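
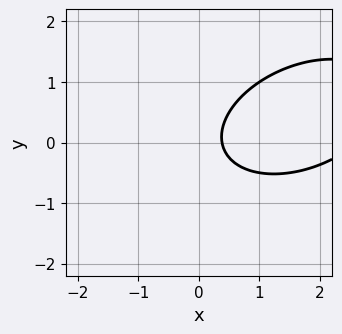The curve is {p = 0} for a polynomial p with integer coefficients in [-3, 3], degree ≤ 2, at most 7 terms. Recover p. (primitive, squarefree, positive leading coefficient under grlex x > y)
x^2 - x*y + 2*y^2 - 3*x + 1

Degree: no degree-1 curve has this shape, so deg p = 2.
Checking where it meets the axes: the curve avoids every integer y-axis point in the box.
The integer polynomial consistent with all of this is the stated p.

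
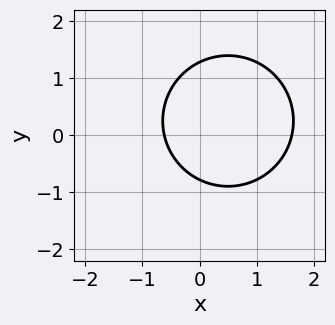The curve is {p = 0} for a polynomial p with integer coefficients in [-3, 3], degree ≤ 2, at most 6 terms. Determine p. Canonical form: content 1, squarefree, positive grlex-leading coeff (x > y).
First, degree: no degree-1 curve has this shape, so deg p = 2.
Finally, the integer polynomial consistent with all of this is the stated p.

2*x^2 + 2*y^2 - 2*x - y - 2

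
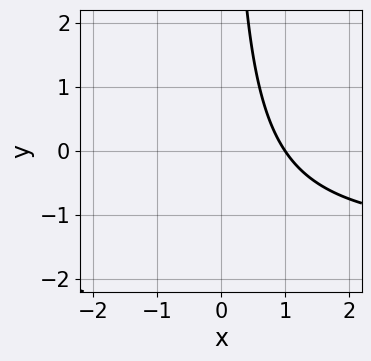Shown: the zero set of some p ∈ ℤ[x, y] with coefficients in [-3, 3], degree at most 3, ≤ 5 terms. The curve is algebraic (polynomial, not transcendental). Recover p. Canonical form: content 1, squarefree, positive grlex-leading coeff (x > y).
2*x*y + 3*x - 3

Degree: a generic line meets the curve in up to 2 points, so deg p = 2.
Reading off the gridlines: the curve avoids every integer y-axis point in the box; it meets the x-axis at x = 1 (among the integer gridlines).
Assembling these constraints gives the stated polynomial.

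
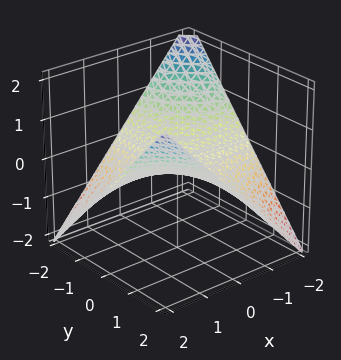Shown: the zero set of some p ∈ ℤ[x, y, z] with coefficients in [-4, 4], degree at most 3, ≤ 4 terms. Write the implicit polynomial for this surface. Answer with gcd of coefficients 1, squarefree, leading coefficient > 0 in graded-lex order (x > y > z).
1. The degree is 2 — a saddle surface; a quadric.
2. Checking where it meets the axes: every point of the y-axis in the box is on the surface; it meets the z-axis at z = 0 (among the integer gridlines).
3. These observations pin down the coefficients. Check: (-2, 0, 0) on the x-axis lies on the surface, and p(-2, 0, 0) = 0. ✓

x*y - 2*z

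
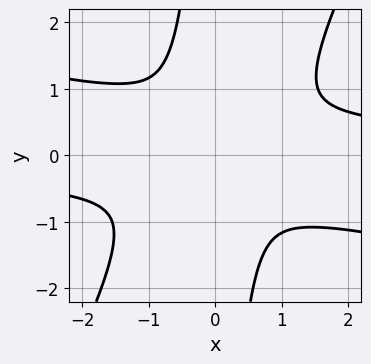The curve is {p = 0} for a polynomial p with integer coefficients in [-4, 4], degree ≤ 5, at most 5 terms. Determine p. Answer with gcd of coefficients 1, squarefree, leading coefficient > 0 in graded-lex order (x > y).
x^3*y + 3*x^2*y^2 - 2*x*y^3 - 2*x^2 - 3*y^2

1. Degree: a generic line meets the curve in up to 4 points, so deg p = 4.
2. Putting this together gives p.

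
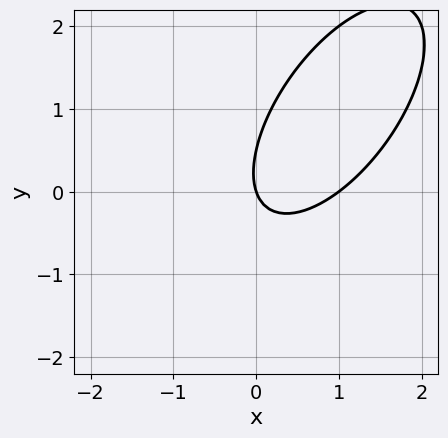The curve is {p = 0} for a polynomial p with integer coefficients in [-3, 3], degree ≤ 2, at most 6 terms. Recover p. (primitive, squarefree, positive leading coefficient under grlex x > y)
3*x^2 - 3*x*y + 2*y^2 - 3*x - y

1. Degree: a generic line meets the curve in up to 2 points, so deg p = 2.
2. Checking where it meets the axes: the x-axis gridline crossings are at x ∈ {0, 1}; it meets the y-axis at y = 0 (among the integer gridlines).
3. Assembling these constraints gives the stated polynomial.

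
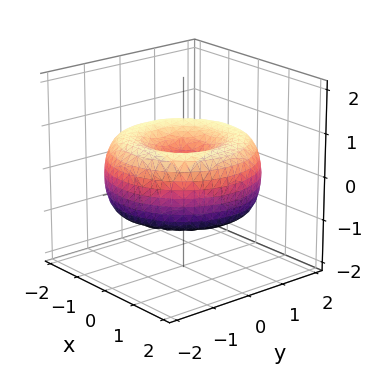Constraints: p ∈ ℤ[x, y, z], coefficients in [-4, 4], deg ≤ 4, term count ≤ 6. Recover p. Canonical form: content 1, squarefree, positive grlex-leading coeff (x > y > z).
1. deg p = 4. A generic line meets the surface in up to 4 points.
2. By symmetry, the z-axis is an axis of rotation, so x and y enter only as x² + y².
3. Against the integer gridlines: it crosses the x-axis at the gridline x = 0; a circular section at z = 0 has radius between 1 and 2.
4. Putting this together gives p.

x^4 + 2*x^2*y^2 + y^4 - 3*x^2 - 3*y^2 + 3*z^2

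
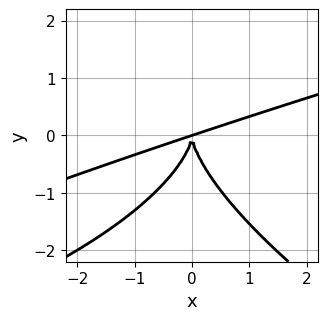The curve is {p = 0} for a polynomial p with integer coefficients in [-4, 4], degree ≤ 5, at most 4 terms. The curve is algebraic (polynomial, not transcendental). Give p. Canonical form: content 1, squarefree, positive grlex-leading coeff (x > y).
y^4 - x^3 + 3*x^2*y

deg p = 4. A generic line meets the curve in up to 4 points.
Observable constraints: it crosses the x-axis at the gridline x = 0; one y-axis crossing is at y = 0.
The integer polynomial consistent with all of this is the stated p.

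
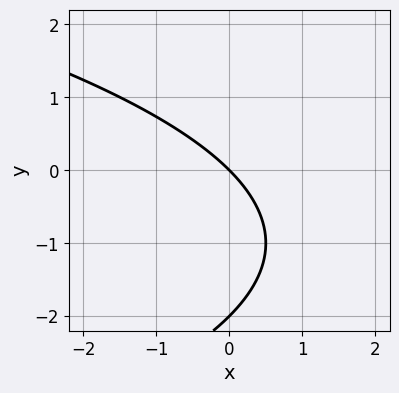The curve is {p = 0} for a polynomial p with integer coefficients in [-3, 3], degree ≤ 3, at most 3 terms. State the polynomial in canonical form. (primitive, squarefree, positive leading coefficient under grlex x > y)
First, degree: the shape is more complex than any degree-1 curve, so deg p = 2.
Next, reading off the gridlines: one x-axis crossing is at x = 0; the y-axis gridline crossings are at y ∈ {-2, 0}.
Finally, these observations pin down the coefficients.

y^2 + 2*x + 2*y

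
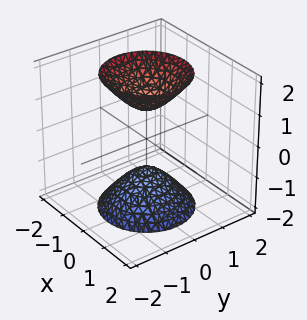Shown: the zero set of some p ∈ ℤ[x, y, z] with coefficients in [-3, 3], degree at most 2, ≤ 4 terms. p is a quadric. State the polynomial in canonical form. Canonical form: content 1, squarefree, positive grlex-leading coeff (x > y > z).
2*x^2 + 2*y^2 - z^2 + 1

(a) I count 2 distinct pieces. They look like related sheets of one shape, so recover p as a whole.
(b) deg p = 2. Two separate bowl-shaped sheets opening away from each other; a quadric.
(c) By symmetry, every cross-section ⟂ z is a circle, so x, y appear only via x² + y²; the z ↦ −z reflection is a symmetry, so z appears only in even powers.
(d) Observable constraints: it misses every integer gridline on the y-axis; the surface avoids every integer x-axis point in the box; a circular section at z = -2 has radius between 1 and 2; the z-axis gridline crossings are at z ∈ {-1, 1}.
(e) Matching integer coefficients to the picture gives p.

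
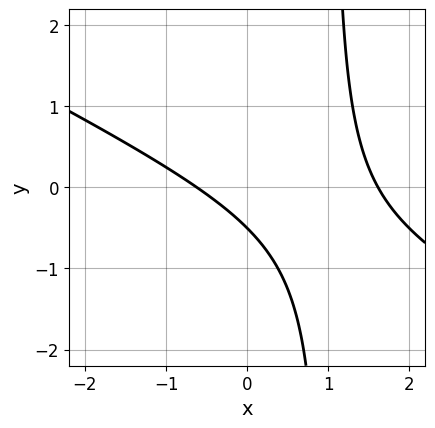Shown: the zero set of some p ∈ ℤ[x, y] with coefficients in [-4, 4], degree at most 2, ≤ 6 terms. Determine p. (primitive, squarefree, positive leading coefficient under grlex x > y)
x^2 + 2*x*y - x - 2*y - 1

(a) The degree is 2 — the shape is more complex than any degree-1 curve.
(b) Solving for integer coefficients yields p as stated.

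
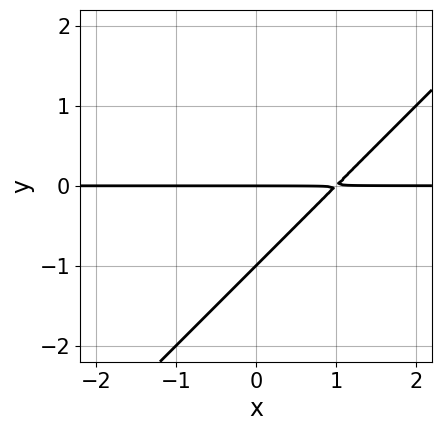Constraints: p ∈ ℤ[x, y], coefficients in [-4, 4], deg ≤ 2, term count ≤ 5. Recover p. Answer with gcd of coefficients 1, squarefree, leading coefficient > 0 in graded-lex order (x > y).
x*y - y^2 - y

First, degree: the shape is more complex than any degree-1 curve, so deg p = 2.
Then, from the axis intercepts and sections: the y-axis gridline crossings are at y ∈ {-1, 0}; the visible x-axis segment lies entirely on the curve.
Finally, together with the visible shape, these determine p as stated.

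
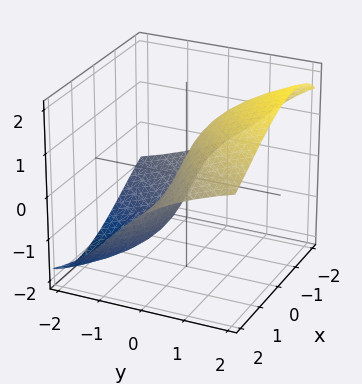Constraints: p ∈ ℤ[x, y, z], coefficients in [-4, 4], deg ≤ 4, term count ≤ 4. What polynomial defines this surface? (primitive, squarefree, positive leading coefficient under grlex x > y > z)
x^2*z + x*z^2 + z^3 - 3*y

First, deg p = 3.
Next, from the axis intercepts and sections: it meets the y-axis at y = 0 (among the integer gridlines); the visible x-axis segment lies entirely on the surface; it meets the z-axis at z = 0 (among the integer gridlines).
Finally, assembling these constraints gives the stated polynomial.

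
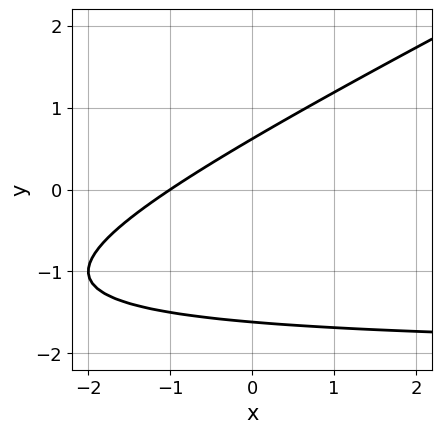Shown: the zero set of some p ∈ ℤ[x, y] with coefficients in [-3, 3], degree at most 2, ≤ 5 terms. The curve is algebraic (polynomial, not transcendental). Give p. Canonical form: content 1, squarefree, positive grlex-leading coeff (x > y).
x*y - 2*y^2 + 2*x - 2*y + 2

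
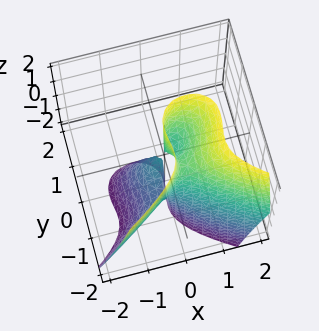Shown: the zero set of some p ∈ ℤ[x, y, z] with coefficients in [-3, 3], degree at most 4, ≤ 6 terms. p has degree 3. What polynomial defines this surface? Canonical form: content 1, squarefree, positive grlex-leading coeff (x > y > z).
2*y^3 + 3*x^2 - 2*x*z + 2*y^2

(a) The degree is 3 — the shape is more complex than any degree-2 surface.
(b) Observable constraints: the visible z-axis segment lies entirely on the surface; one y-axis crossing is at y = -1.
(c) Fitting integer coefficients to these (and the overall shape) gives p.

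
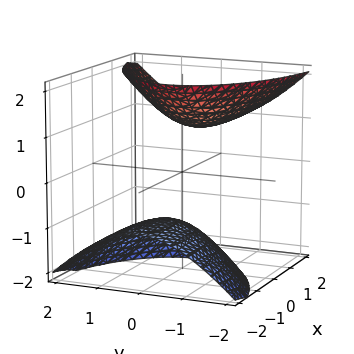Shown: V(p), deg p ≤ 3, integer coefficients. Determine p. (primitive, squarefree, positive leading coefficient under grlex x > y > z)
x^2 - 3*x*z + 3*y^2 - 2*z^2 + 3

(a) The picture has 2 separate pieces. Treating them together as one polynomial.
(b) The degree is 2 — the shape is more complex than any degree-1 surface.
(c) Against the integer gridlines: it misses every integer gridline on the y-axis; it misses every integer gridline on the x-axis.
(d) Putting this together gives p.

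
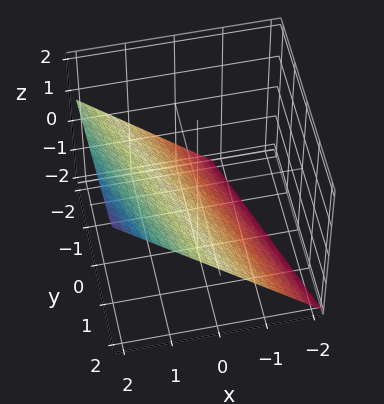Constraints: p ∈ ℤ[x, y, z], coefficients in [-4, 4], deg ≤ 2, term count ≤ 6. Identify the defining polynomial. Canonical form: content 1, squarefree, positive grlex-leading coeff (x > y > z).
3*x + y - 3*z - 2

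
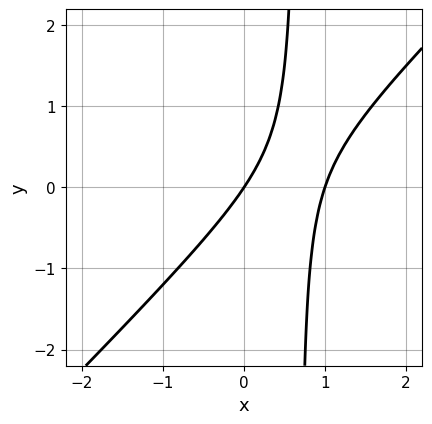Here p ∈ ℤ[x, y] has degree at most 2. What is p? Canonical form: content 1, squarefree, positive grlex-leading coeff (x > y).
3*x^2 - 3*x*y - 3*x + 2*y

First, degree: a generic line meets the curve in up to 2 points, so deg p = 2.
Then, reading off the gridlines: one y-axis crossing is at y = 0; the x-axis gridline crossings are at x ∈ {0, 1}.
Finally, the integer polynomial consistent with all of this is the stated p.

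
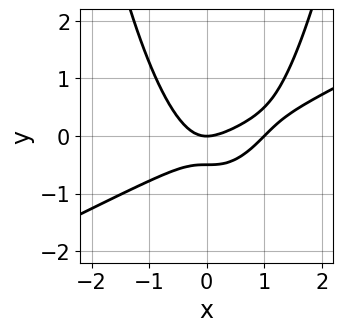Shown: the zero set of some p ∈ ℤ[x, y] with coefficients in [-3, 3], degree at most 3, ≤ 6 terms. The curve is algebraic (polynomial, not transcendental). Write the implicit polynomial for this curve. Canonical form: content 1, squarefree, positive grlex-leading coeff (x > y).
The degree is 3 — a generic line meets the curve in up to 3 points.
Reading off the gridlines: among the integer gridlines, it crosses the x-axis at x ∈ {0, 1}; it meets the y-axis at y = 0 (among the integer gridlines).
Matching integer coefficients to the picture gives p.

x^3 - 2*x^2*y - x^2 + 2*y^2 + y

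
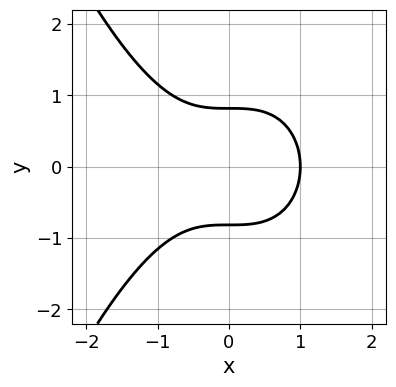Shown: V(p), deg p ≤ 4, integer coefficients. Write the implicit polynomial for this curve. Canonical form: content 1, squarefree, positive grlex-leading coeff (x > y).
2*x^3 + 3*y^2 - 2

(a) The degree is 3 — no degree-2 curve has this shape.
(b) Symmetries: it's symmetric under y → −y, forcing even powers of y.
(c) Against the integer gridlines: it crosses the x-axis at the gridline x = 1.
(d) These observations pin down the coefficients.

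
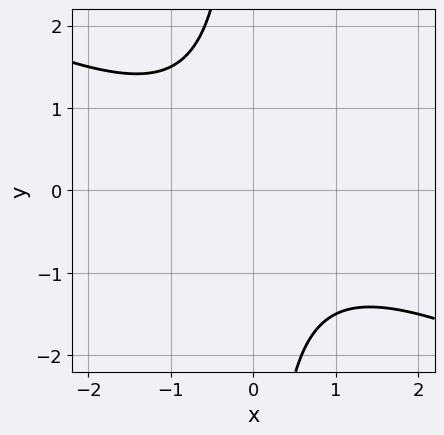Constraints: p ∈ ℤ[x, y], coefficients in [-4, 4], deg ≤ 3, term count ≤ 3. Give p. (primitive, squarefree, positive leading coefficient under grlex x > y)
1. The degree is 2 — a generic line meets the curve in up to 2 points.
2. From the visible intercepts: the curve avoids every integer x-axis point in the box; the curve avoids every integer y-axis point in the box.
3. Together with the visible shape, these determine p as stated.

x^2 + 2*x*y + 2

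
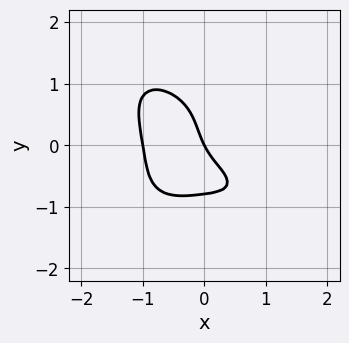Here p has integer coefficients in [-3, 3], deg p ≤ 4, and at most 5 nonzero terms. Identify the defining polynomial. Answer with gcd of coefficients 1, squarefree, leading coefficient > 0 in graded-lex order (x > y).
The degree is 4 — no degree-3 curve has this shape.
From the visible intercepts: it crosses the y-axis at the gridline y = 0; the x-axis gridline crossings are at x ∈ {-1, 0}.
Solving for integer coefficients yields p as stated.

2*x^4 + 2*y^4 + 2*x*y + 2*x + y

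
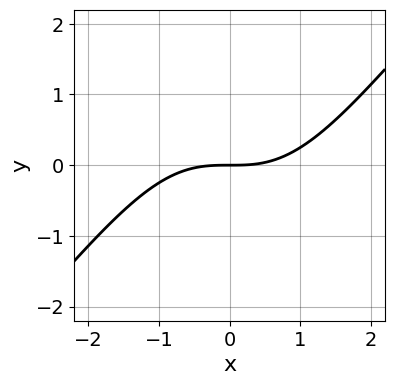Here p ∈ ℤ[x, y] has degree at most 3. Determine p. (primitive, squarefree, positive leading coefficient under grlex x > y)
x^3 - x^2*y - 3*y

First, deg p = 3.
Next, reading off the gridlines: it meets the x-axis at x = 0 (among the integer gridlines); it meets the y-axis at y = 0 (among the integer gridlines).
Finally, together with the visible shape, these determine p as stated.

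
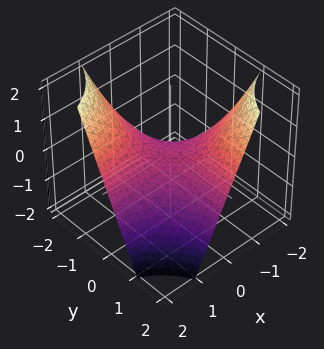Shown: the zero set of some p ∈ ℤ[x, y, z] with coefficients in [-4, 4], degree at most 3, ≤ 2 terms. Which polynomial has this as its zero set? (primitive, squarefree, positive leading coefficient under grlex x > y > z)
x*y + z

(a) The degree is 2 — a saddle surface; a quadric.
(b) From the visible intercepts: every point of the y-axis in the box is on the surface; one z-axis crossing is at z = 0.
(c) Fitting integer coefficients to these (and the overall shape) gives p. Check: (1, 0, 0) on the x-axis lies on the surface, and p(1, 0, 0) = 0. ✓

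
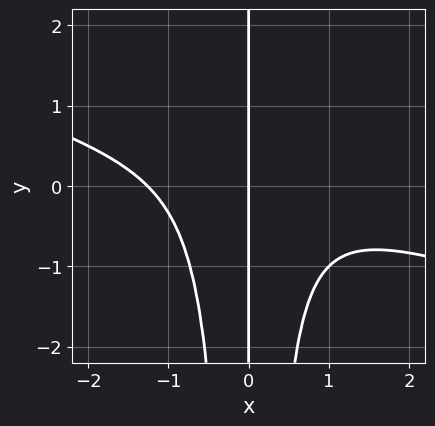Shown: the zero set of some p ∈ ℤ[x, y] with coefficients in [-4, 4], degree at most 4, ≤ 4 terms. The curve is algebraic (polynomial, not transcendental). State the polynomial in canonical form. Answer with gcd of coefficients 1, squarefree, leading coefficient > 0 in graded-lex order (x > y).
(a) Degree: the shape is more complex than any degree-3 curve, so deg p = 4.
(b) Observable constraints: every point of the y-axis in the box is on the curve; one x-axis crossing is at x = 0.
(c) Together with the visible shape, these determine p as stated.

x^4 + 3*x^3*y + 2*x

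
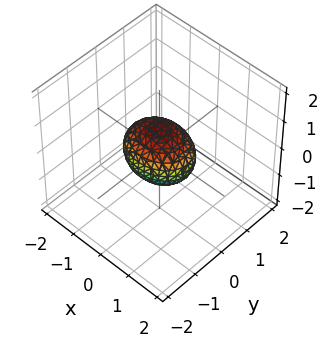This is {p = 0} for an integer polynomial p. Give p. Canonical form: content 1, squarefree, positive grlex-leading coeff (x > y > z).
1. deg p = 2. A closed, bounded, convex surface; a quadric.
2. Symmetries: mirror symmetry x ↦ −x ⇒ only even powers of x; the y ↦ −y reflection is a symmetry, so y appears only in even powers; the z ↦ −z reflection is a symmetry, so z appears only in even powers.
3. Reading off the gridlines: the x-axis gridline crossings are at x ∈ {-1, 1}.
4. Fitting integer coefficients to these (and the overall shape) gives p.

2*x^2 + 3*y^2 + 3*z^2 - 2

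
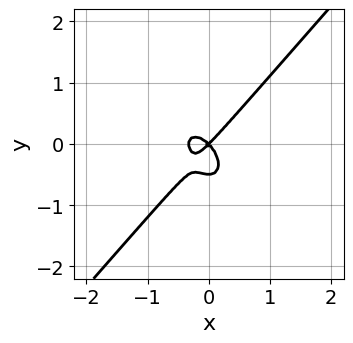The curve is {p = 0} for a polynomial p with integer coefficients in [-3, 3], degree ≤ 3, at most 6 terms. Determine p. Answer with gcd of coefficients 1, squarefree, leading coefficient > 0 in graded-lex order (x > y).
3*x^3 - 2*y^3 + x^2 - y^2

deg p = 3. A generic line meets the curve in up to 3 points.
From the visible intercepts: one x-axis crossing is at x = 0; it crosses the y-axis at the gridline y = 0.
Together with the visible shape, these determine p as stated.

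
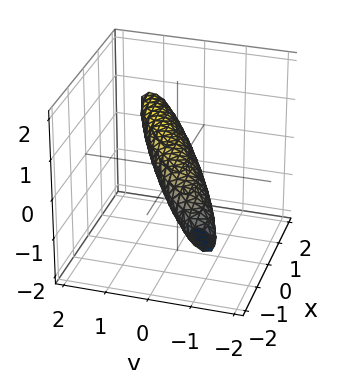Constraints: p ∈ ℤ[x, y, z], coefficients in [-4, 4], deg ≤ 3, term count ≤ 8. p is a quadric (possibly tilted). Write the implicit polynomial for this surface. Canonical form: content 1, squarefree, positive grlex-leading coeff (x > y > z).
(a) deg p = 2. A generic line meets the surface in up to 2 points.
(b) Against the integer gridlines: among the integer gridlines, it crosses the x-axis at x ∈ {-1, 1}.
(c) These observations pin down the coefficients.

x^2 - 3*x*y + 3*y^2 - 2*y*z + 3*z^2 - 1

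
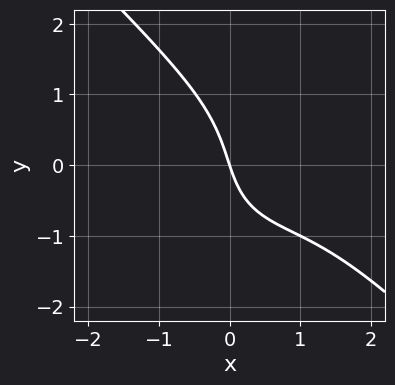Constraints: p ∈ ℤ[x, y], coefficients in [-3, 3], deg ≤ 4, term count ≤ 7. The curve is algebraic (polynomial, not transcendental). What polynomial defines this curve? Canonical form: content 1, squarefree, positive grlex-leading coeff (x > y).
First, deg p = 3.
Then, from the axis intercepts and sections: it crosses the x-axis at the gridline x = 0; it meets the y-axis at y = 0 (among the integer gridlines).
Finally, matching integer coefficients to the picture gives p.

x^3 + y^3 - 2*x^2 + 3*x + y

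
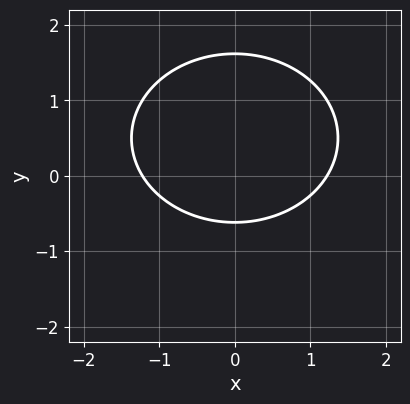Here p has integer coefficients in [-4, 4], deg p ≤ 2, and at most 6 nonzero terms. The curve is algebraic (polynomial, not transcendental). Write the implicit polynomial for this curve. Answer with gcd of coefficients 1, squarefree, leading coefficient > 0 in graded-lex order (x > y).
The degree is 2 — the shape is more complex than any degree-1 curve.
Symmetries: it's symmetric under x → −x, forcing even powers of x.
Solving for integer coefficients yields p as stated.

2*x^2 + 3*y^2 - 3*y - 3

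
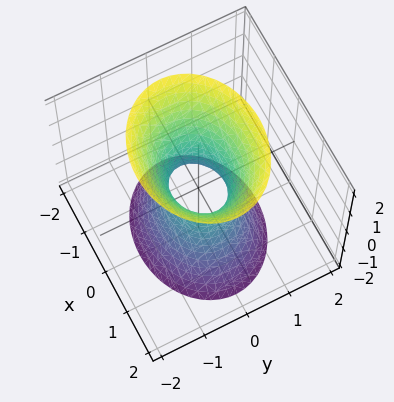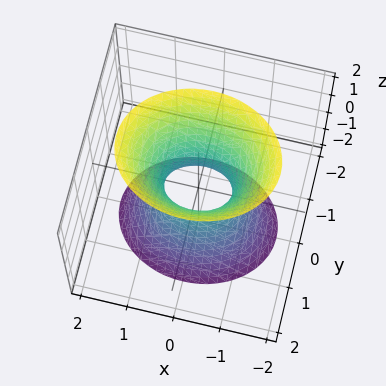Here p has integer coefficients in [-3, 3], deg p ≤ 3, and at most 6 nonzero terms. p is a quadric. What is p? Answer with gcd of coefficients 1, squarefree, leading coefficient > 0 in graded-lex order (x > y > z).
deg p = 2. One connected sheet with a waist; a quadric.
Symmetries: it's symmetric under y → −y, forcing even powers of y; mirror symmetry x ↦ −x ⇒ only even powers of x; the z ↦ −z reflection is a symmetry, so z appears only in even powers.
Observable constraints: no z-intercept at any integer in the box.
Fitting integer coefficients to these (and the overall shape) gives p.

2*x^2 + 3*y^2 - z^2 - 1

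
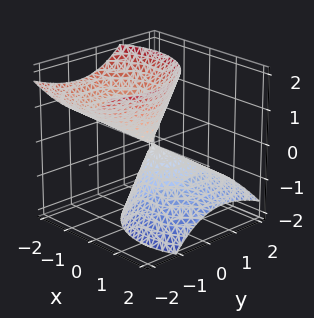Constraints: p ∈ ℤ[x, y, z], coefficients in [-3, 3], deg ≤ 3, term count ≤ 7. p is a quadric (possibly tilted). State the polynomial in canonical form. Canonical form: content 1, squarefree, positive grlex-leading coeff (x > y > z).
3*x^2 + 3*x*z + 3*y^2 + 3*y*z - 2*z^2

The picture has 2 separate pieces. Treating them together as one polynomial.
The degree is 2 — no degree-1 surface has this shape.
From the axis intercepts and sections: it crosses the x-axis at the gridline x = 0; it crosses the y-axis at the gridline y = 0.
These observations pin down the coefficients.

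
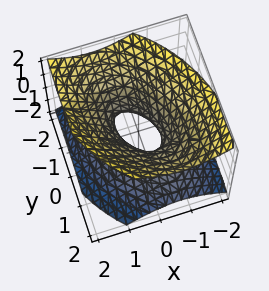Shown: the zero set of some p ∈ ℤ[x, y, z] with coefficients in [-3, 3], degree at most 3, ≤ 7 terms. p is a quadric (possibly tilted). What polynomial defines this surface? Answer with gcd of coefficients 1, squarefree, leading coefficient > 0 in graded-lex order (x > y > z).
3*x^2 + 2*x*y + 2*y^2 - 3*z^2 - 1

(a) deg p = 2.
(b) Checking where it meets the axes: the surface avoids every integer z-axis point in the box.
(c) These observations pin down the coefficients.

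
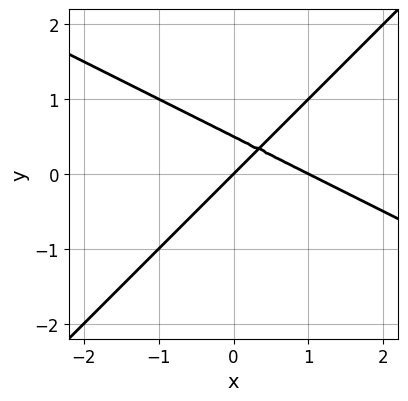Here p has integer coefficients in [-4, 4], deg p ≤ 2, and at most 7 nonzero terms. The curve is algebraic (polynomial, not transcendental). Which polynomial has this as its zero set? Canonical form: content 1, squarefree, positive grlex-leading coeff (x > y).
x^2 + x*y - 2*y^2 - x + y

First, the degree is 2 — the shape is more complex than any degree-1 curve.
Then, from the visible intercepts: the x-axis gridline crossings are at x ∈ {0, 1}; one y-axis crossing is at y = 0.
Finally, the integer polynomial consistent with all of this is the stated p.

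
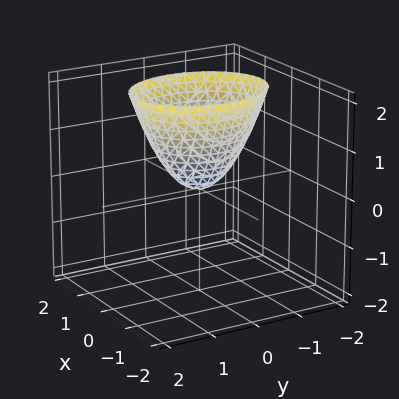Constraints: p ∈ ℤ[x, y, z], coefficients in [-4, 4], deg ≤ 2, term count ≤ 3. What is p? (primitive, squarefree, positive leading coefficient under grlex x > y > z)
3*x^2 + 2*y^2 - 2*z

The degree is 2 — a single bowl opening along one axis; a quadric.
Symmetries: the x ↦ −x reflection is a symmetry, so x appears only in even powers; mirror symmetry y ↦ −y ⇒ only even powers of y.
Checking where it meets the axes: one x-axis crossing is at x = 0; one z-axis crossing is at z = 0; it crosses the y-axis at the gridline y = 0.
Assembling these constraints gives the stated polynomial.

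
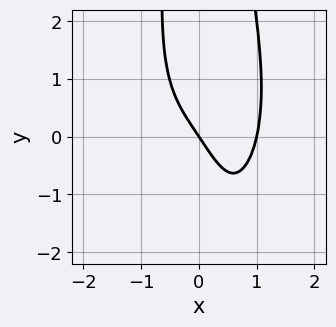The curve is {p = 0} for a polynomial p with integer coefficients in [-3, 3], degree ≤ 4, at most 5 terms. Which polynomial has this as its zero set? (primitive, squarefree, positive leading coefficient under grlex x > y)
(a) deg p = 4. No degree-3 curve has this shape.
(b) Observable constraints: it meets the y-axis at y = 0 (among the integer gridlines); the x-axis gridline crossings are at x ∈ {0, 1}.
(c) Matching integer coefficients to the picture gives p.

3*x^4 + x^2*y^2 - 3*x - 2*y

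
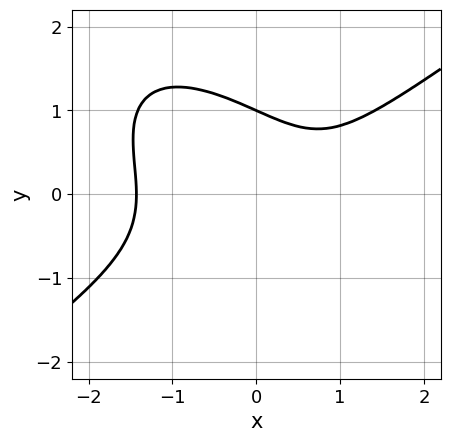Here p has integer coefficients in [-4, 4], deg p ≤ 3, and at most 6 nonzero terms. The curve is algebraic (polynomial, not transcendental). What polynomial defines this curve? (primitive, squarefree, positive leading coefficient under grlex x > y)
First, degree: a generic line meets the curve in up to 3 points, so deg p = 3.
Then, reading off the gridlines: it crosses the y-axis at the gridline y = 1.
Finally, solving for integer coefficients yields p as stated.

2*x^3 - 2*x*y^2 - 3*y^3 - 2*x + 3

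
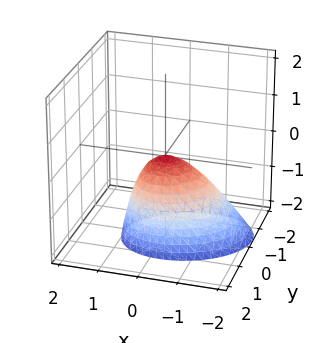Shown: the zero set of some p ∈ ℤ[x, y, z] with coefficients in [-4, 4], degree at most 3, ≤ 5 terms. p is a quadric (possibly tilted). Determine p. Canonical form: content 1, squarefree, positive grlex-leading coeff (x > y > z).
(a) deg p = 2. The shape is more complex than any degree-1 surface.
(b) Checking where it meets the axes: it meets the x-axis at x = 0 (among the integer gridlines); it meets the y-axis at y = 0 (among the integer gridlines); it meets the z-axis at z = 0 (among the integer gridlines).
(c) Putting this together gives p.

2*x^2 - x*y - x*z + 3*y^2 + 2*z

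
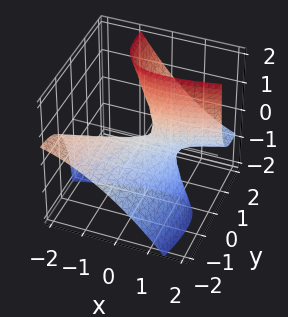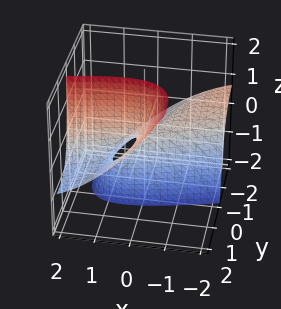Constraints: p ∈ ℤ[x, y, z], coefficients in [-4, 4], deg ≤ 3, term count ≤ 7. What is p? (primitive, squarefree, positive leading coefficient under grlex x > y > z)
x^2 - 3*x*y + y^2 - 3*y*z + z

Degree: the shape is more complex than any degree-1 surface, so deg p = 2.
From the axis intercepts and sections: it meets the z-axis at z = 0 (among the integer gridlines); it meets the y-axis at y = 0 (among the integer gridlines).
Fitting integer coefficients to these (and the overall shape) gives p.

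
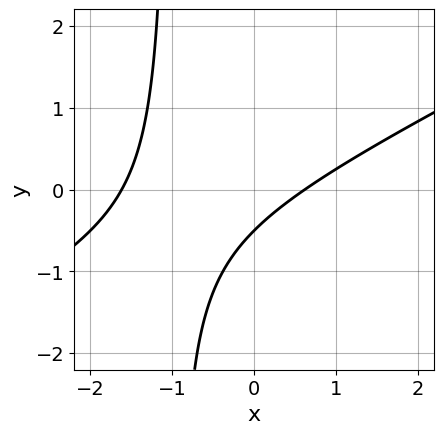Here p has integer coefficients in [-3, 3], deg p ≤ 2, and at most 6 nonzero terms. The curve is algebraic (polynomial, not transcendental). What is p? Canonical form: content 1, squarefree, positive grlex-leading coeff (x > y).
x^2 - 2*x*y + x - 2*y - 1

(a) Degree: no degree-1 curve has this shape, so deg p = 2.
(b) Putting this together gives p.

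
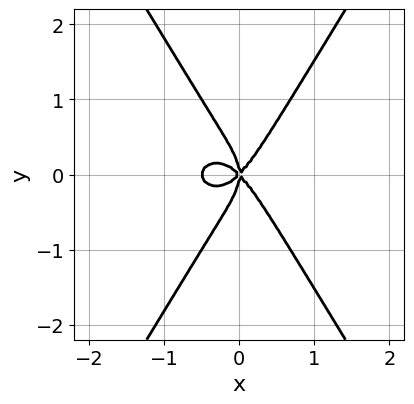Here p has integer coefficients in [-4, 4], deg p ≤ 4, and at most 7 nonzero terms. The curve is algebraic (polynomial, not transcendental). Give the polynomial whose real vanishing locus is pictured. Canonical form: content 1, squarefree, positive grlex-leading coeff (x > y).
2*x^4 + 2*x^2*y^2 - y^4 + x^3 - x*y^2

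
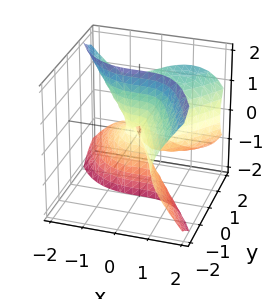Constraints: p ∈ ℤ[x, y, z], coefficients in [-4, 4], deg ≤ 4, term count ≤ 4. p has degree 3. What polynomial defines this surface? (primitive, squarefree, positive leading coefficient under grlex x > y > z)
First, degree: a generic line meets the surface in up to 3 points, so deg p = 3.
Next, observable constraints: the visible z-axis segment lies entirely on the surface; it crosses the x-axis at the gridline x = 0; it meets the y-axis at y = 0 (among the integer gridlines).
Finally, these observations pin down the coefficients.

2*x^3 + 3*y*z^2 - 3*x*y - 2*y^2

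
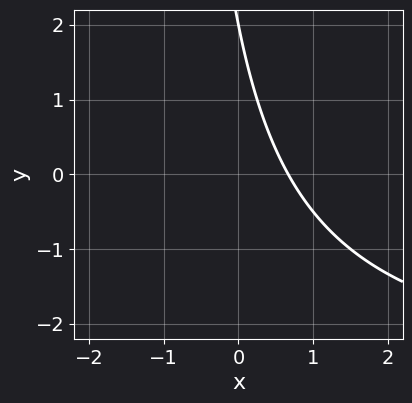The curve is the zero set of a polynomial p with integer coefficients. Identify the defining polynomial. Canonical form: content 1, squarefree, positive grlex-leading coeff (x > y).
x*y + 3*x + y - 2

1. The degree is 2 — the shape is more complex than any degree-1 curve.
2. From the visible intercepts: it crosses the y-axis at the gridline y = 2.
3. These observations pin down the coefficients.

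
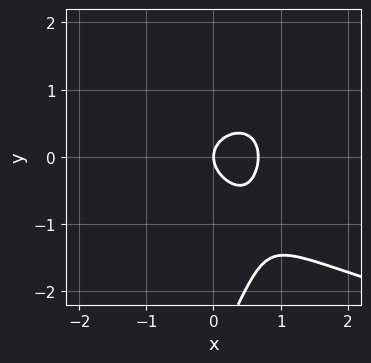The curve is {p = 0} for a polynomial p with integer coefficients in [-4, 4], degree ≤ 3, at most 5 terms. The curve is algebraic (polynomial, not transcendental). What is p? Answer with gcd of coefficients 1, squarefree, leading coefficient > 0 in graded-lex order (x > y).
2*x*y^2 - y^3 - 3*x^2 - 3*y^2 + 2*x

1. deg p = 3.
2. From the visible intercepts: it meets the x-axis at x = 0 (among the integer gridlines); it meets the y-axis at y = 0 (among the integer gridlines).
3. The integer polynomial consistent with all of this is the stated p.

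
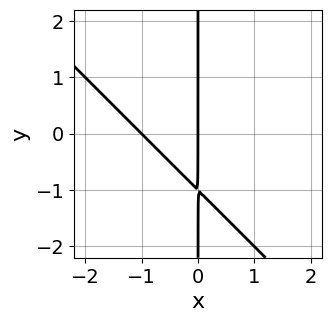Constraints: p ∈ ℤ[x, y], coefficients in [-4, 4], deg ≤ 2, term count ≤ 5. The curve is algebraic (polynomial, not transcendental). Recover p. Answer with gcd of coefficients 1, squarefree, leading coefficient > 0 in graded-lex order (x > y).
(a) Degree: no degree-1 curve has this shape, so deg p = 2.
(b) Checking where it meets the axes: among the integer gridlines, it crosses the x-axis at x ∈ {-1, 0}; the visible y-axis segment lies entirely on the curve.
(c) Matching integer coefficients to the picture gives p.

x^2 + x*y + x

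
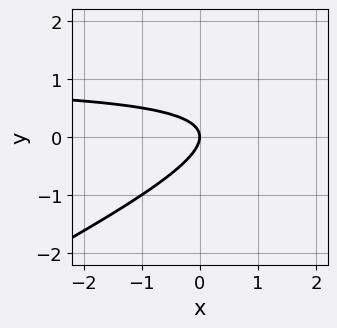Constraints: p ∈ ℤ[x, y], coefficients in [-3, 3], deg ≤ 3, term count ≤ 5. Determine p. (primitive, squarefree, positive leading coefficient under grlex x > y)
x*y - 2*y^2 - x

(a) The degree is 2 — no degree-1 curve has this shape.
(b) From the visible intercepts: it crosses the y-axis at the gridline y = 0; it meets the x-axis at x = 0 (among the integer gridlines).
(c) The integer polynomial consistent with all of this is the stated p.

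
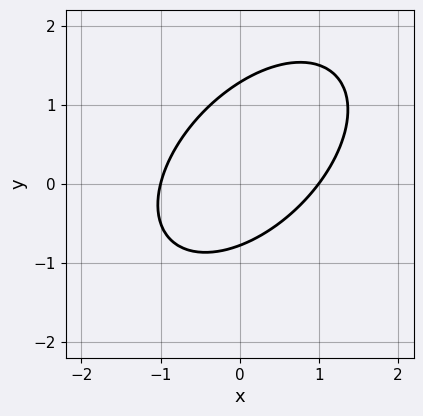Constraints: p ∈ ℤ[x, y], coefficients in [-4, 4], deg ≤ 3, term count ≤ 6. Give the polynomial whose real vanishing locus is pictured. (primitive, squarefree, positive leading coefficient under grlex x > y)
1. deg p = 2.
2. Checking where it meets the axes: among the integer gridlines, it crosses the x-axis at x ∈ {-1, 1}.
3. Putting this together gives p.

2*x^2 - 2*x*y + 2*y^2 - y - 2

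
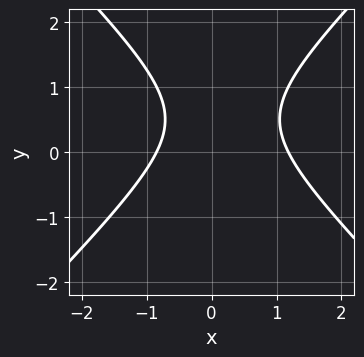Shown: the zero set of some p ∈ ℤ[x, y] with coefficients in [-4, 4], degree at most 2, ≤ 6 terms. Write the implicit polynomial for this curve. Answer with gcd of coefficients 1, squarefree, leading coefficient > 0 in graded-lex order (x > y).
1. deg p = 2.
2. Observable constraints: the curve avoids every integer y-axis point in the box.
3. Assembling these constraints gives the stated polynomial.

3*x^2 - 3*y^2 - x + 3*y - 3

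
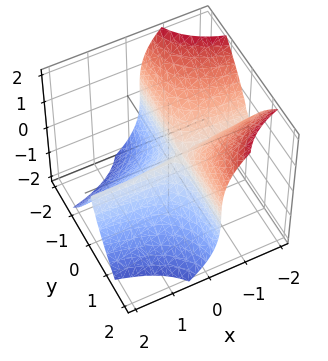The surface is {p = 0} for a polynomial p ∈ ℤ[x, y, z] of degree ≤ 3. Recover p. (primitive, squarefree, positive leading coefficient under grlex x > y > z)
3*x*y^2 + z^3 + y^2

1. Degree: the shape is more complex than any degree-2 surface, so deg p = 3.
2. Checking where it meets the axes: it meets the z-axis at z = 0 (among the integer gridlines); it meets the y-axis at y = 0 (among the integer gridlines); the visible x-axis segment lies entirely on the surface.
3. Matching integer coefficients to the picture gives p.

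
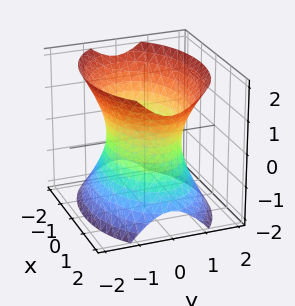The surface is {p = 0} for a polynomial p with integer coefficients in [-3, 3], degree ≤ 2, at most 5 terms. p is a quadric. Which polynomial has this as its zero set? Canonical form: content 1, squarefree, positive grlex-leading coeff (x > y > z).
1. Degree: an hourglass — one-sheet hyperboloid; a quadric, so deg p = 2.
2. Symmetries: it's symmetric under y → −y, forcing even powers of y; mirror symmetry x ↦ −x ⇒ only even powers of x; the z ↦ −z reflection is a symmetry, so z appears only in even powers.
3. From the axis intercepts and sections: no z-intercept at any integer in the box; among the integer gridlines, it crosses the y-axis at y ∈ {-1, 1}.
4. These observations pin down the coefficients.

x^2 + 2*y^2 - z^2 - 2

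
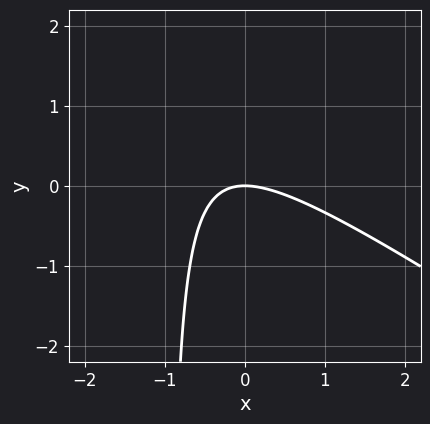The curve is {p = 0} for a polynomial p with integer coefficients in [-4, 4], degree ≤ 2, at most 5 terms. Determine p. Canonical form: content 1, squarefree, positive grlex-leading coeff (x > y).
First, the degree is 2 — a generic line meets the curve in up to 2 points.
Next, from the visible intercepts: it meets the x-axis at x = 0 (among the integer gridlines); it meets the y-axis at y = 0 (among the integer gridlines).
Finally, the integer polynomial consistent with all of this is the stated p.

2*x^2 + 3*x*y + 3*y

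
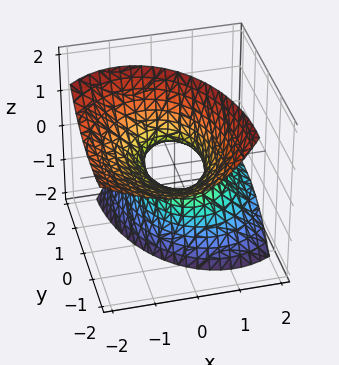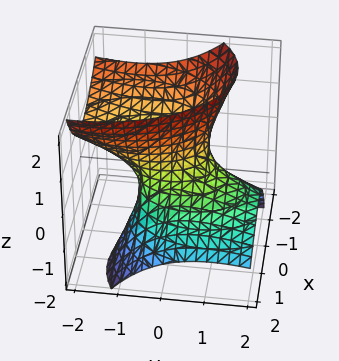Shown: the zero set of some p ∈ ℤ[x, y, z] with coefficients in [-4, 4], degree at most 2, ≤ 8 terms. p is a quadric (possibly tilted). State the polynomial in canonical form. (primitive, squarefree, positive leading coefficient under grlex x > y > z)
(a) deg p = 2. No degree-1 surface has this shape.
(b) Reading off the gridlines: no z-intercept at any integer in the box; the y-axis gridline crossings are at y ∈ {-1, 1}.
(c) Together with the visible shape, these determine p as stated.

2*x^2 + 2*x*z + y^2 + 2*y*z - z^2 - 1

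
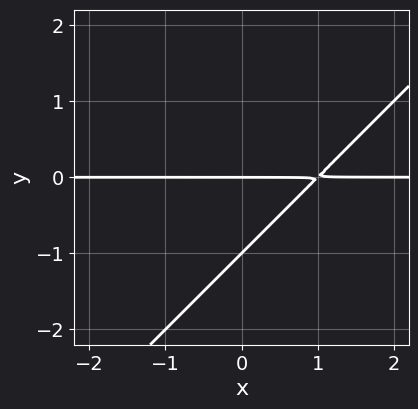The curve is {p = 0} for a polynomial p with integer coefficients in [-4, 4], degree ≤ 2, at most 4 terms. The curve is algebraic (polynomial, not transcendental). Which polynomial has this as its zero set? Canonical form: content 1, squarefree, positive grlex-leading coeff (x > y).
First, degree: no degree-1 curve has this shape, so deg p = 2.
Then, from the visible intercepts: among the integer gridlines, it crosses the y-axis at y ∈ {-1, 0}; every point of the x-axis in the box is on the curve.
Finally, these observations pin down the coefficients.

x*y - y^2 - y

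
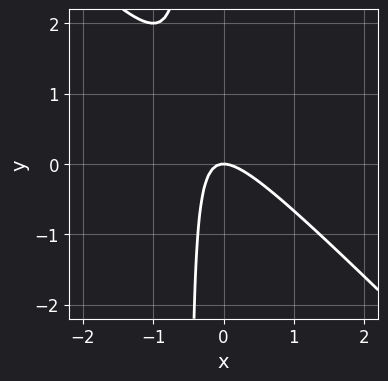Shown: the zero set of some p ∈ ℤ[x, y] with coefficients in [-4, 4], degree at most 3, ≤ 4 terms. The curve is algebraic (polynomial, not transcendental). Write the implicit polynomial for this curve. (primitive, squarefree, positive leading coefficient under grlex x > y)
First, degree: the shape is more complex than any degree-1 curve, so deg p = 2.
Then, checking where it meets the axes: one y-axis crossing is at y = 0; it crosses the x-axis at the gridline x = 0.
Finally, the integer polynomial consistent with all of this is the stated p.

2*x^2 + 2*x*y + y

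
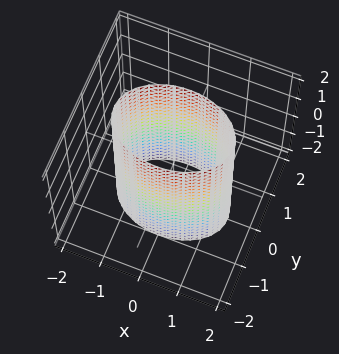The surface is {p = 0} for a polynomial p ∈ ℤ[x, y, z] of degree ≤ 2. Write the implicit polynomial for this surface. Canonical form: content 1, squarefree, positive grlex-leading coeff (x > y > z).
The degree is 2 — constant cross-section along one axis; a quadric.
Symmetries: mirror symmetry z ↦ −z ⇒ only even powers of z; it's symmetric under y → −y, forcing even powers of y; it's symmetric under x → −x, forcing even powers of x.
Against the integer gridlines: among the integer gridlines, it crosses the y-axis at y ∈ {-1, 1}; no z-intercept at any integer in the box.
These observations pin down the coefficients.

x^2 + 2*y^2 - 2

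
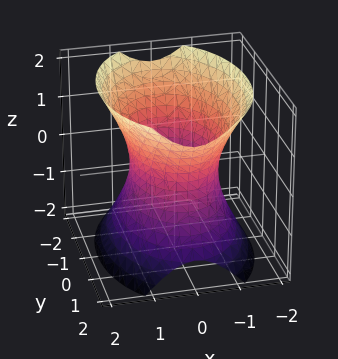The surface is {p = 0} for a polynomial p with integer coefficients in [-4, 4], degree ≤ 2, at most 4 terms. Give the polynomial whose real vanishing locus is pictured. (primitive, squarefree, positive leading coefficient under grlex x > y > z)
2*x^2 + y^2 - z^2 - 2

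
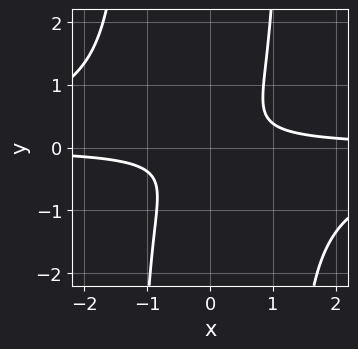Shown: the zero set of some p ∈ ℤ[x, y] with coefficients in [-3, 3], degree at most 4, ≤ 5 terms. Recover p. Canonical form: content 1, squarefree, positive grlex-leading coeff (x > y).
2*x^2*y^2 + 3*x*y - 3*y^2 - 1

(a) The degree is 4 — the shape is more complex than any degree-3 curve.
(b) From the visible intercepts: the curve avoids every integer y-axis point in the box; it misses every integer gridline on the x-axis.
(c) Together with the visible shape, these determine p as stated.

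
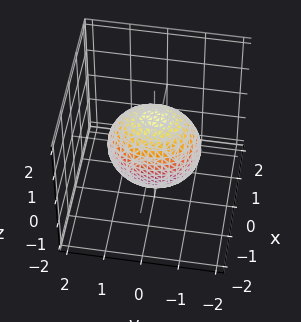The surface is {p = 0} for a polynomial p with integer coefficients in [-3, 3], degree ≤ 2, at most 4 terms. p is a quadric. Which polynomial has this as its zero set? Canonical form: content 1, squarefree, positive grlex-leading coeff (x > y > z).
3*x^2 + 2*y^2 + 2*z^2 - 3

Degree: a closed, bounded, convex surface; a quadric, so deg p = 2.
Symmetries: mirror symmetry x ↦ −x ⇒ only even powers of x; mirror symmetry y ↦ −y ⇒ only even powers of y; it's symmetric under z → −z, forcing even powers of z.
Observable constraints: the x-axis gridline crossings are at x ∈ {-1, 1}.
Solving for integer coefficients yields p as stated.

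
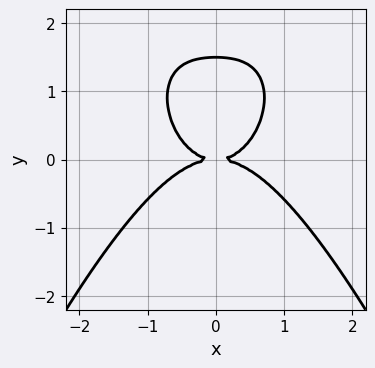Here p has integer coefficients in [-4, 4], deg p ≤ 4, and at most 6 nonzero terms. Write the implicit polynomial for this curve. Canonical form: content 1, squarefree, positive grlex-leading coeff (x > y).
The degree is 4 — no degree-3 curve has this shape.
Symmetries: it's symmetric under x → −x, forcing even powers of x.
Checking where it meets the axes: it crosses the y-axis at the gridline y = 0; it crosses the x-axis at the gridline x = 0.
The integer polynomial consistent with all of this is the stated p.

2*x^4 + x^2*y + 2*y^3 - 3*y^2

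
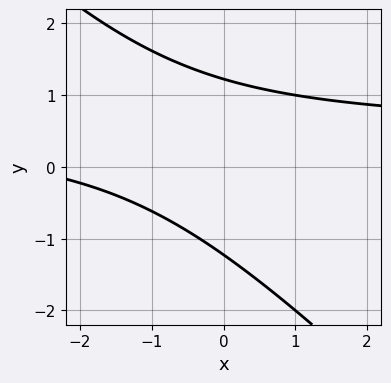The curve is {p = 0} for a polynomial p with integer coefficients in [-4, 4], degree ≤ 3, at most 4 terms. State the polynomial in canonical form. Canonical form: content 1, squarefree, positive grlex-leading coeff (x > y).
deg p = 2. No degree-1 curve has this shape.
Against the integer gridlines: no x-intercept at any integer in the box.
Fitting integer coefficients to these (and the overall shape) gives p.

2*x*y + 2*y^2 - x - 3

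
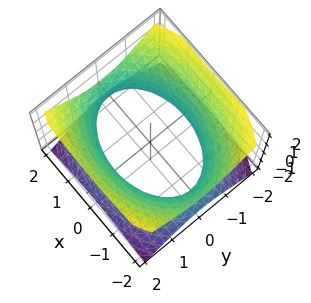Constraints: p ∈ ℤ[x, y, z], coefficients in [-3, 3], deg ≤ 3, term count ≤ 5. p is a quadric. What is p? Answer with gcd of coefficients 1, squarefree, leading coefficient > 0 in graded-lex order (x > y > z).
Degree: one connected sheet with a waist; a quadric, so deg p = 2.
Symmetries: the x ↦ −x reflection is a symmetry, so x appears only in even powers; it's symmetric under y → −y, forcing even powers of y; it's symmetric under z → −z, forcing even powers of z.
Reading off the gridlines: it misses every integer gridline on the z-axis.
Putting this together gives p.

x^2 + 2*y^2 - 2*z^2 - 3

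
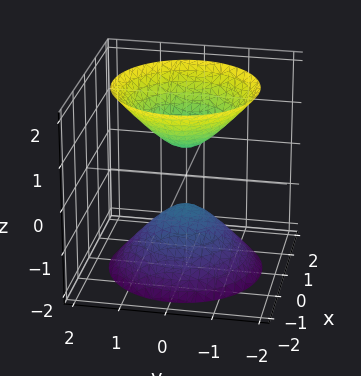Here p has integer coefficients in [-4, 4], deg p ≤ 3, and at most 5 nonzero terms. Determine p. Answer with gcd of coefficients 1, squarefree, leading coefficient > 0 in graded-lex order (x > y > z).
1. The picture has 2 separate pieces. They look like related sheets of one shape, so recover p as a whole.
2. Degree: two sheets facing apart; a quadric, so deg p = 2.
3. Symmetries: it's symmetric under z → −z, forcing even powers of z; the surface is invariant under rotation about z: p = q(x² + y², z).
4. Observable constraints: a circular section at z = 1 has radius between 0 and 1; it misses every integer gridline on the x-axis.
5. These observations pin down the coefficients.

3*x^2 + 3*y^2 - 2*z^2 + 1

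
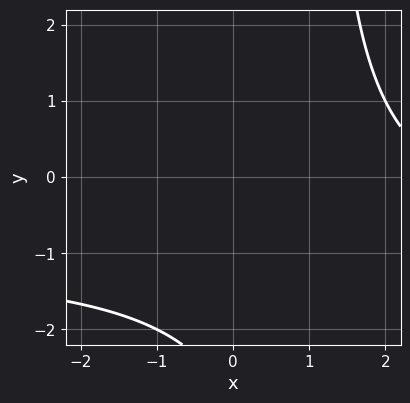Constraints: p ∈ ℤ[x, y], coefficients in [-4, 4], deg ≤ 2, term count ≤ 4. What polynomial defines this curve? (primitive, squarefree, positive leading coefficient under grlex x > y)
1. The degree is 2 — no degree-1 curve has this shape.
2. Against the integer gridlines: it misses every integer gridline on the x-axis; it misses every integer gridline on the y-axis.
3. Assembling these constraints gives the stated polynomial.

x*y + x - y - 3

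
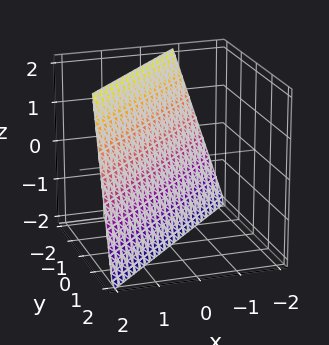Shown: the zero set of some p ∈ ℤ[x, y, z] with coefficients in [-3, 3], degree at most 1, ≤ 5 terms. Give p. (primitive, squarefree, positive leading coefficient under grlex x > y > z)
(a) The degree is 1 — the surface is flat (a plane).
(b) Reading off the gridlines: it meets the z-axis at z = -2 (among the integer gridlines).
(c) These observations pin down the coefficients.

3*x - 3*y - z - 2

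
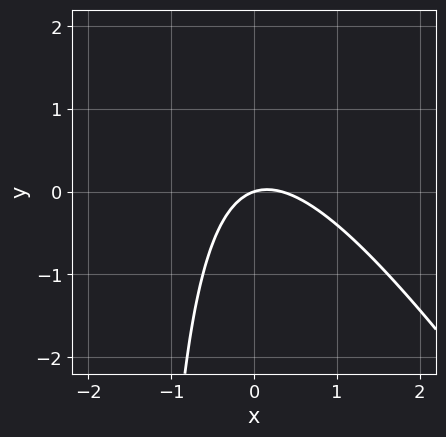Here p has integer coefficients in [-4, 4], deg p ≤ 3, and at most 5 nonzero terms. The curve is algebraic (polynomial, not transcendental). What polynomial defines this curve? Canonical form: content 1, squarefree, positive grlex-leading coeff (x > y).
3*x^2 + 2*x*y - x + 3*y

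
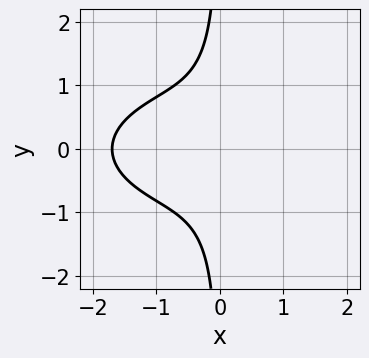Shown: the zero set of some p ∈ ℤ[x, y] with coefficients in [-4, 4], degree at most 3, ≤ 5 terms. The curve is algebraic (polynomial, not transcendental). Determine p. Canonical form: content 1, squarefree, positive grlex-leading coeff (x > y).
The degree is 3 — no degree-2 curve has this shape.
Symmetries: the y ↦ −y reflection is a symmetry, so y appears only in even powers.
Observable constraints: it misses every integer gridline on the y-axis.
Assembling these constraints gives the stated polynomial.

x^3 + 3*x*y^2 + x^2 + 2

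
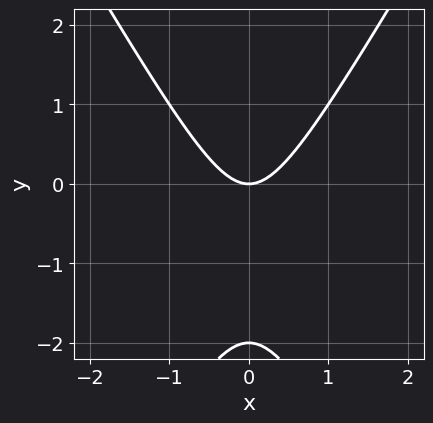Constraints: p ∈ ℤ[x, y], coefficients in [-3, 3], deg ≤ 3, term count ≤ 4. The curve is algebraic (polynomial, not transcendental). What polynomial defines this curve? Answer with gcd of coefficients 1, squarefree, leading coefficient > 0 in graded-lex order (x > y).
3*x^2 - y^2 - 2*y

Degree: no degree-1 curve has this shape, so deg p = 2.
Symmetries: mirror symmetry x ↦ −x ⇒ only even powers of x.
From the visible intercepts: among the integer gridlines, it crosses the y-axis at y ∈ {-2, 0}; it meets the x-axis at x = 0 (among the integer gridlines).
Assembling these constraints gives the stated polynomial.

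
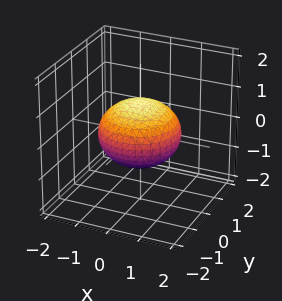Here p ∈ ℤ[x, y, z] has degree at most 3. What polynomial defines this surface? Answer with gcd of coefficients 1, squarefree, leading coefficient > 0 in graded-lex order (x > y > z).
(a) The degree is 2 — bounded and convex; a quadric.
(b) Symmetry: every cross-section ⟂ z is a circle, so x, y appear only via x² + y²; it's symmetric under z → −z, forcing even powers of z.
(c) Against the integer gridlines: the z-axis gridline crossings are at z ∈ {-1, 1}; a circular section at z = 0 has radius between 1 and 2.
(d) Assembling these constraints gives the stated polynomial.

2*x^2 + 2*y^2 + 3*z^2 - 3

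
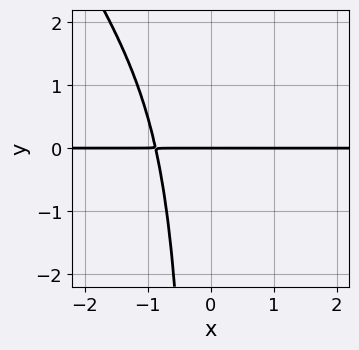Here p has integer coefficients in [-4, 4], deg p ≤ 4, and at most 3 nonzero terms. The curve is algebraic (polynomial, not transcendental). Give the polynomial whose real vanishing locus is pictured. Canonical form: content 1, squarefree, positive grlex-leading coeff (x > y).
Degree: no degree-3 curve has this shape, so deg p = 4.
Reading off the gridlines: the visible x-axis segment lies entirely on the curve; it meets the y-axis at y = 0 (among the integer gridlines).
Fitting integer coefficients to these (and the overall shape) gives p.

3*x^3*y + 2*x^2*y^2 + 2*y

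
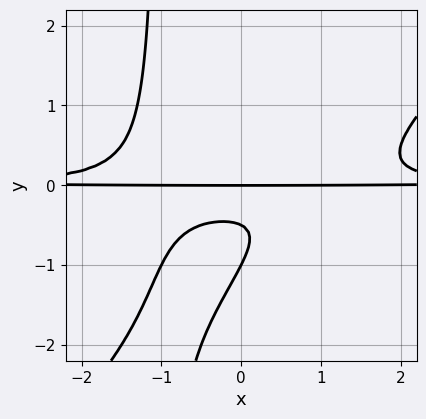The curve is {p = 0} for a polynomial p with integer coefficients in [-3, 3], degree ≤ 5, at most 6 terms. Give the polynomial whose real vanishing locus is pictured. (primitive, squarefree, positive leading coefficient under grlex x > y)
deg p = 4. A generic line meets the curve in up to 4 points.
From the axis intercepts and sections: the y-axis gridline crossings are at y ∈ {-1, 0}; the visible x-axis segment lies entirely on the curve.
Together with the visible shape, these determine p as stated.

2*x^2*y^2 - 2*x*y^3 - 2*y^3 - 3*y^2 - y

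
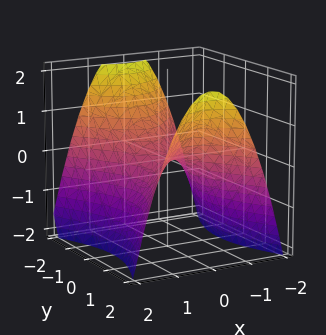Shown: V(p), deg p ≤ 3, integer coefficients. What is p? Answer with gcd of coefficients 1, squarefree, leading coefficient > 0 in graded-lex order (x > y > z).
(a) Degree: a saddle surface; a quadric, so deg p = 2.
(b) Symmetries: the x ↦ −x reflection is a symmetry, so x appears only in even powers; the y ↦ −y reflection is a symmetry, so y appears only in even powers.
(c) Against the integer gridlines: one x-axis crossing is at x = 0; one y-axis crossing is at y = 0.
(d) Assembling these constraints gives the stated polynomial.

2*x^2 - y^2 + 2*z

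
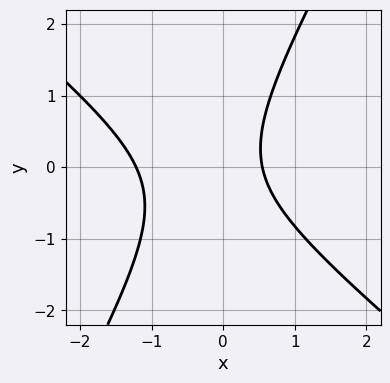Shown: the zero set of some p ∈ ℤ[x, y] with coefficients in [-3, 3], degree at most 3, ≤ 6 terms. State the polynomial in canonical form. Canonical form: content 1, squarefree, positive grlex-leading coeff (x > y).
3*x^2 + 2*x*y - 2*y^2 + 2*x - 2

(a) deg p = 2. No degree-1 curve has this shape.
(b) Reading off the gridlines: no y-intercept at any integer in the box.
(c) Matching integer coefficients to the picture gives p.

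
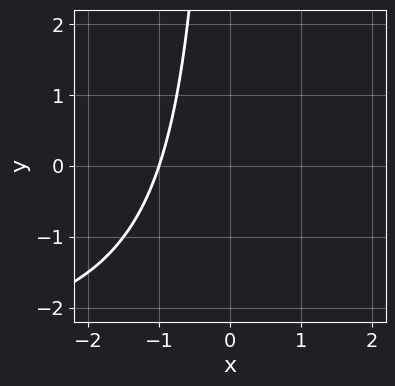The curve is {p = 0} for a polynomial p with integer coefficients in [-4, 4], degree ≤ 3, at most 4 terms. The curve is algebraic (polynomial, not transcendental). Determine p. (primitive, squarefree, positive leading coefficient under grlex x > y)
x*y + 3*x + 3

(a) The degree is 2 — no degree-1 curve has this shape.
(b) Observable constraints: it crosses the x-axis at the gridline x = -1; the curve avoids every integer y-axis point in the box.
(c) Assembling these constraints gives the stated polynomial.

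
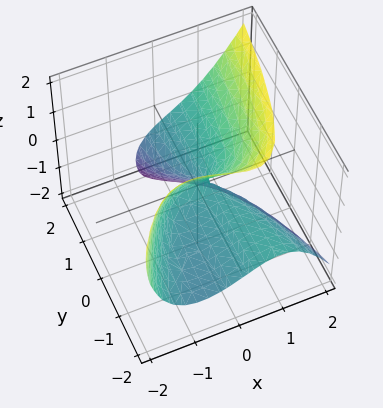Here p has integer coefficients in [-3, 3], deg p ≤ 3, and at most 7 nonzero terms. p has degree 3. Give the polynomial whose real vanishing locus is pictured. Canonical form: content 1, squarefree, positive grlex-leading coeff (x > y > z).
2*x^3 + 2*x*y - 3*y*z - 2*z^2 - y

1. Degree: a generic line meets the surface in up to 3 points, so deg p = 3.
2. From the visible intercepts: one y-axis crossing is at y = 0; one x-axis crossing is at x = 0.
3. Together with the visible shape, these determine p as stated.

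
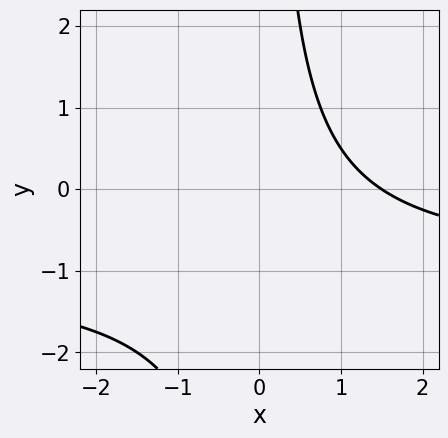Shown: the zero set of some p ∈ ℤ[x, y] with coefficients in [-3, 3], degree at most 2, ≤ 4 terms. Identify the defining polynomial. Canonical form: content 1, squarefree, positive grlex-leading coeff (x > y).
2*x*y + 2*x - 3

deg p = 2. A generic line meets the curve in up to 2 points.
Reading off the gridlines: no y-intercept at any integer in the box.
Solving for integer coefficients yields p as stated.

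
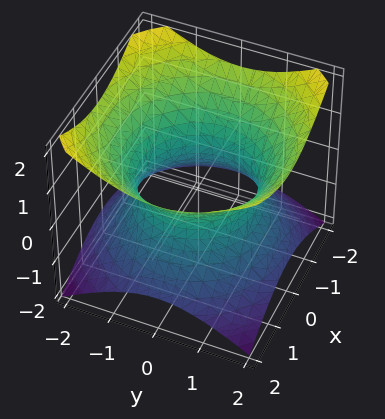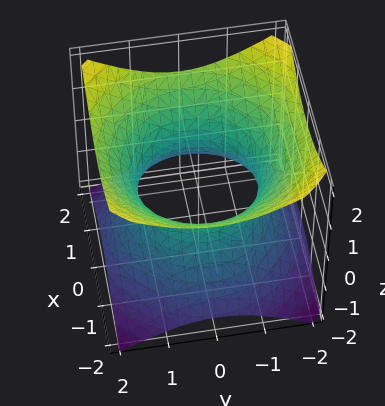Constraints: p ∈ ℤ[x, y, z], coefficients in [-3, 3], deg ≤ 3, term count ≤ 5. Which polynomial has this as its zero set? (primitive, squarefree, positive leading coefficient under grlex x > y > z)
2*x^2 + 2*y^2 - 3*z^2 - 3

(a) Degree: an hourglass — one-sheet hyperboloid; a quadric, so deg p = 2.
(b) Symmetries: the z ↦ −z reflection is a symmetry, so z appears only in even powers; every cross-section ⟂ z is a circle, so x, y appear only via x² + y².
(c) Reading off the gridlines: a circular section at z = -1 has radius between 1 and 2; it misses every integer gridline on the z-axis.
(d) Fitting integer coefficients to these (and the overall shape) gives p.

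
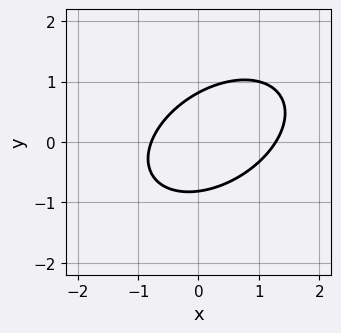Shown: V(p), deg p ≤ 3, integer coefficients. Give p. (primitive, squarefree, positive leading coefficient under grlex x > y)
1. deg p = 2.
2. Matching integer coefficients to the picture gives p.

2*x^2 - 2*x*y + 3*y^2 - x - 2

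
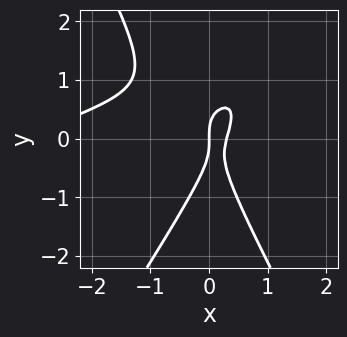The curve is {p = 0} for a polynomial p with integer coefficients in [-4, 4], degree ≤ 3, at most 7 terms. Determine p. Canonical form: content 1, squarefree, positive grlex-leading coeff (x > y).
First, degree: no degree-2 curve has this shape, so deg p = 3.
Next, checking where it meets the axes: it crosses the y-axis at the gridline y = 0; it meets the x-axis at x = 0 (among the integer gridlines).
Finally, these observations pin down the coefficients.

x^3 - 3*x^2*y + y^3 + 3*x^2 - x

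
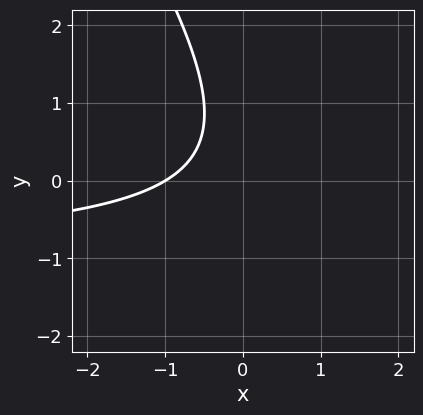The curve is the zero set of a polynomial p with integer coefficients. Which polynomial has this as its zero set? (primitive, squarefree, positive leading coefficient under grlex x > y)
1. deg p = 2. A generic line meets the curve in up to 2 points.
2. Checking where it meets the axes: no y-intercept at any integer in the box; one x-axis crossing is at x = -1.
3. These observations pin down the coefficients.

3*x*y + 2*y^2 + 3*x - 2*y + 3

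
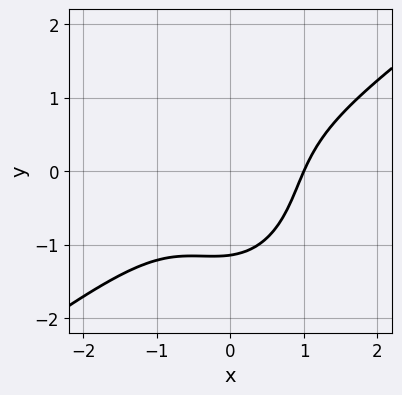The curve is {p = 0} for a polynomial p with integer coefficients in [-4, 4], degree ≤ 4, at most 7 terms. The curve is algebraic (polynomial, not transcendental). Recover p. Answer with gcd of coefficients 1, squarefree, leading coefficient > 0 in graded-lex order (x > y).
Degree: a generic line meets the curve in up to 3 points, so deg p = 3.
Observable constraints: it meets the x-axis at x = 1 (among the integer gridlines).
Matching integer coefficients to the picture gives p.

3*x^3 - 3*x^2*y - 2*y^3 - x*y - 3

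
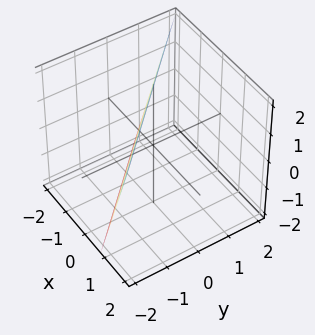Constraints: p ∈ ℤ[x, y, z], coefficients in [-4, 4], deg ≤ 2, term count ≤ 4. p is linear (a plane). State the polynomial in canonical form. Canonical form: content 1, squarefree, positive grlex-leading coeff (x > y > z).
3*x + 3*y - z + 2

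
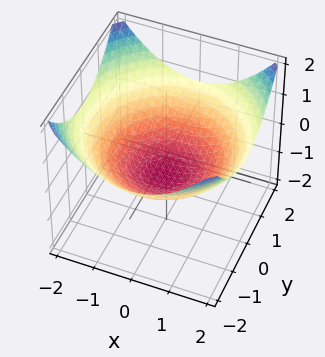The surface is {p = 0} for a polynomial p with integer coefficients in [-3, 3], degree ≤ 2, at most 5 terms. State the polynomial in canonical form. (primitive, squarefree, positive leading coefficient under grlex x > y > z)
x^2 + y^2 - 3*z - 2

1. The degree is 2 — the shape is more complex than any degree-1 surface.
2. By symmetry, the z-axis is an axis of rotation, so x and y enter only as x² + y².
3. Observable constraints: a circular section at z = 0 has radius between 1 and 2.
4. Matching integer coefficients to the picture gives p.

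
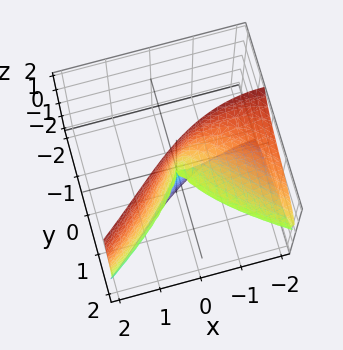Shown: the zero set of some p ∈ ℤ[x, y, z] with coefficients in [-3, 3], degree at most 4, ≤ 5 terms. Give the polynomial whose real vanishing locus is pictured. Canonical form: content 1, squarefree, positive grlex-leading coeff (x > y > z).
The degree is 3 — a generic line meets the surface in up to 3 points.
Reading off the gridlines: it crosses the x-axis at the gridline x = 0; it crosses the y-axis at the gridline y = 0; the visible z-axis segment lies entirely on the surface.
Solving for integer coefficients yields p as stated.

2*x*z^2 - y^3 - 3*y*z^2 + 2*x^2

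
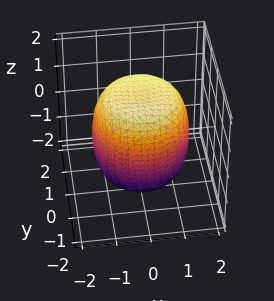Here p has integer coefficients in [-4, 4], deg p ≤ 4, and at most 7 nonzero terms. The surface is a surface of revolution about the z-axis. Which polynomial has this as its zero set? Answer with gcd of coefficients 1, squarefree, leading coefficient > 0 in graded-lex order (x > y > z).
(a) deg p = 4.
(b) Symmetries: rotational symmetry about the z-axis ⇒ p depends on x, y only through x² + y².
(c) Observable constraints: a circular section at z = 0 has radius between 1 and 2.
(d) Assembling these constraints gives the stated polynomial.

x^4 + 2*x^2*y^2 + y^4 - x^2 - y^2 + z^2 - 2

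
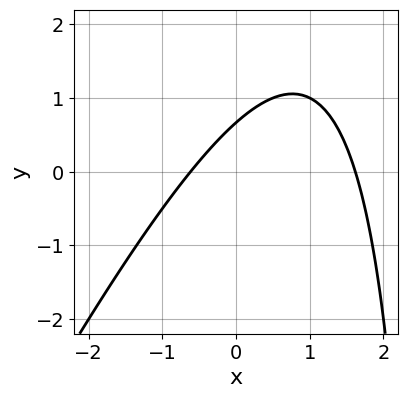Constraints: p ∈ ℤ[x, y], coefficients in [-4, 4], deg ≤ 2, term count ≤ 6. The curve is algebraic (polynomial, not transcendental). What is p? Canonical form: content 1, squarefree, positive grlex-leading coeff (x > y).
2*x^2 - x*y - 2*x + 3*y - 2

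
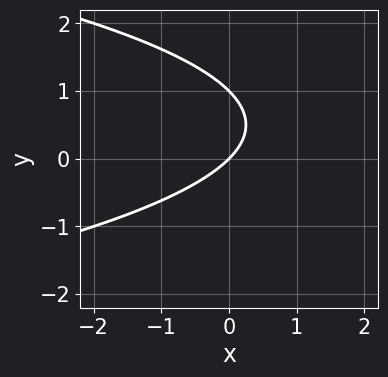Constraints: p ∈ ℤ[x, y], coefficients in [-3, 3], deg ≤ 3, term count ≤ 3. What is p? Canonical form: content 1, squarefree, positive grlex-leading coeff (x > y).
(a) deg p = 2. No degree-1 curve has this shape.
(b) Against the integer gridlines: it crosses the x-axis at the gridline x = 0; among the integer gridlines, it crosses the y-axis at y ∈ {0, 1}.
(c) Together with the visible shape, these determine p as stated.

y^2 + x - y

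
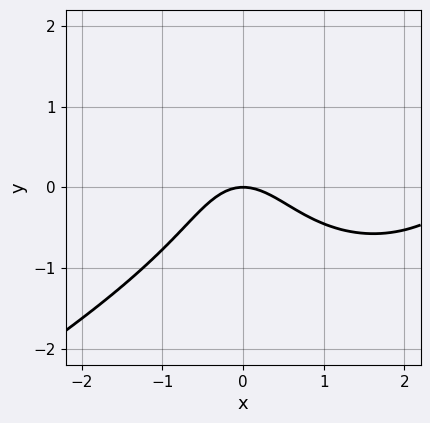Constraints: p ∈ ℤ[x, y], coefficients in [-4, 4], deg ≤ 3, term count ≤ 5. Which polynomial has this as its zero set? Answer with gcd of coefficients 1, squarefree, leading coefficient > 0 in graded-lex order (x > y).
Degree: no degree-2 curve has this shape, so deg p = 3.
Reading off the gridlines: it crosses the y-axis at the gridline y = 0; one x-axis crossing is at x = 0.
Together with the visible shape, these determine p as stated.

x^3 - x^2*y - 2*y^3 - 3*x^2 - 3*y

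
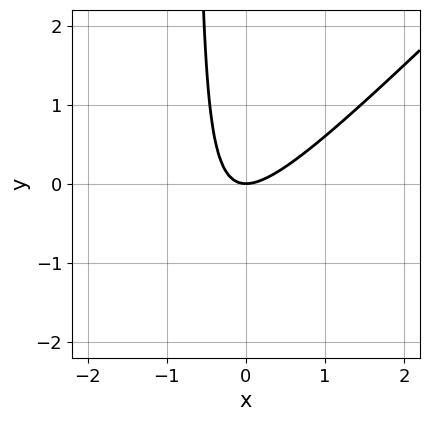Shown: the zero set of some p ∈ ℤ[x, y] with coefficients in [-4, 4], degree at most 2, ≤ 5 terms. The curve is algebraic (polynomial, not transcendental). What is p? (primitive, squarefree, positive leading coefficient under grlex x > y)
3*x^2 - 3*x*y - 2*y

1. deg p = 2. A generic line meets the curve in up to 2 points.
2. Observable constraints: it meets the x-axis at x = 0 (among the integer gridlines); it meets the y-axis at y = 0 (among the integer gridlines).
3. Solving for integer coefficients yields p as stated.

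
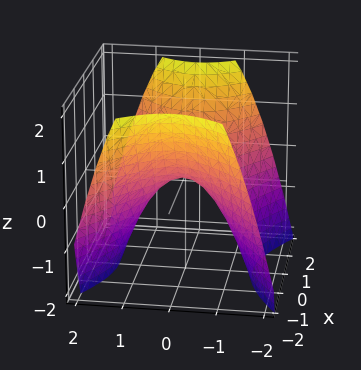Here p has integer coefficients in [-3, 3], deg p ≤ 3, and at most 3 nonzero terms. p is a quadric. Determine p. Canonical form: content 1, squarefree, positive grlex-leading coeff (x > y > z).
1. The degree is 2 — a hyperbolic paraboloid; a quadric.
2. Symmetries: it's symmetric under y → −y, forcing even powers of y; it's symmetric under x → −x, forcing even powers of x.
3. From the axis intercepts and sections: it crosses the z-axis at the gridline z = 0; one x-axis crossing is at x = 0; one y-axis crossing is at y = 0.
4. Putting this together gives p.

2*x^2 - 3*y^2 - 3*z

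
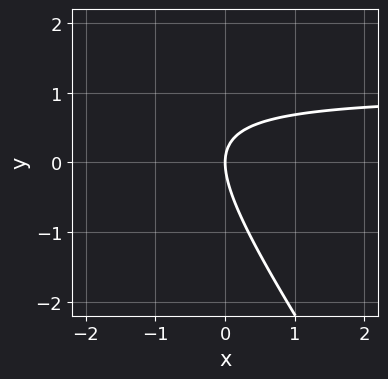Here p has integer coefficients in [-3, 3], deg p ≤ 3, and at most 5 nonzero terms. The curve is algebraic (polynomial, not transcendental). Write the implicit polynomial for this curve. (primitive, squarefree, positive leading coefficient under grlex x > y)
3*x*y + 2*y^2 - 3*x

1. deg p = 2. No degree-1 curve has this shape.
2. Reading off the gridlines: it crosses the x-axis at the gridline x = 0; one y-axis crossing is at y = 0.
3. Putting this together gives p.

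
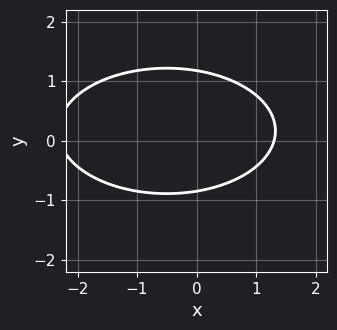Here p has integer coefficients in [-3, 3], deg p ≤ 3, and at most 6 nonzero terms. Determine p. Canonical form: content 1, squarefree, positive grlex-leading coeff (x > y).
1. The degree is 2 — a generic line meets the curve in up to 2 points.
2. Putting this together gives p.

x^2 + 3*y^2 + x - y - 3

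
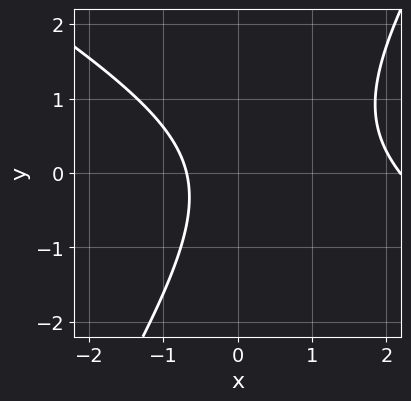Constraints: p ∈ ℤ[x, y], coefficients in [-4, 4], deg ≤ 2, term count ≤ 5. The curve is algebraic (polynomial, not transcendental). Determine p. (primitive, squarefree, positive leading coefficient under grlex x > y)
2*x^2 + 2*x*y - 2*y^2 - 3*x - 3

1. Degree: no degree-1 curve has this shape, so deg p = 2.
2. From the visible intercepts: no y-intercept at any integer in the box.
3. Putting this together gives p.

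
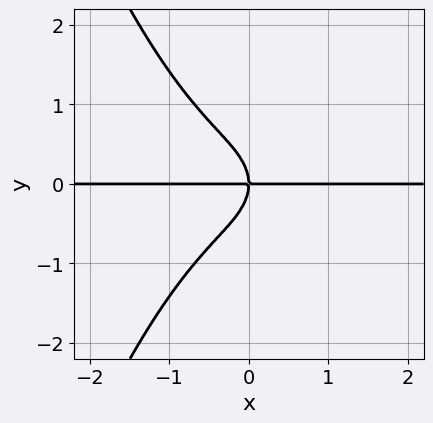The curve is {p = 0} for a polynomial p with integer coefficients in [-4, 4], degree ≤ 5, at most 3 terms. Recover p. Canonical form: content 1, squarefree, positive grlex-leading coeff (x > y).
First, degree: the shape is more complex than any degree-3 curve, so deg p = 4.
Next, checking where it meets the axes: the visible x-axis segment lies entirely on the curve; one y-axis crossing is at y = 0.
Finally, the integer polynomial consistent with all of this is the stated p.

x^3*y + y^3 + x*y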